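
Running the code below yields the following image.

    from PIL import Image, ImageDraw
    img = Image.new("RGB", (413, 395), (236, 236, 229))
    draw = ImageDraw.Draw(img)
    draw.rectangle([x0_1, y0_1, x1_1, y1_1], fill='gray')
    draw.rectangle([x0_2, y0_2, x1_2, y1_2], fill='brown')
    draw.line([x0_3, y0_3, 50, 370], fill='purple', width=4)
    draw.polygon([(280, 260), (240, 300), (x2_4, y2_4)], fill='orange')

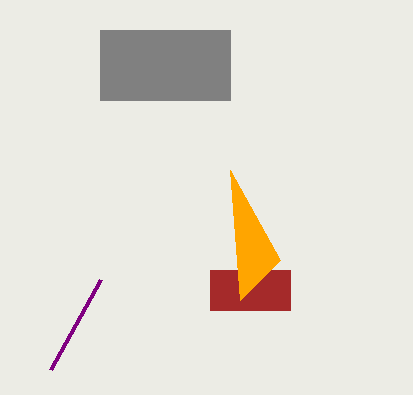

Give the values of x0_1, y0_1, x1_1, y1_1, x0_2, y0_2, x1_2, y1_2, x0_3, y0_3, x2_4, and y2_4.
x0_1 = 100, y0_1 = 30, x1_1 = 230, y1_1 = 100, x0_2 = 210, y0_2 = 270, x1_2 = 290, y1_2 = 310, x0_3 = 100, y0_3 = 280, x2_4 = 230, y2_4 = 170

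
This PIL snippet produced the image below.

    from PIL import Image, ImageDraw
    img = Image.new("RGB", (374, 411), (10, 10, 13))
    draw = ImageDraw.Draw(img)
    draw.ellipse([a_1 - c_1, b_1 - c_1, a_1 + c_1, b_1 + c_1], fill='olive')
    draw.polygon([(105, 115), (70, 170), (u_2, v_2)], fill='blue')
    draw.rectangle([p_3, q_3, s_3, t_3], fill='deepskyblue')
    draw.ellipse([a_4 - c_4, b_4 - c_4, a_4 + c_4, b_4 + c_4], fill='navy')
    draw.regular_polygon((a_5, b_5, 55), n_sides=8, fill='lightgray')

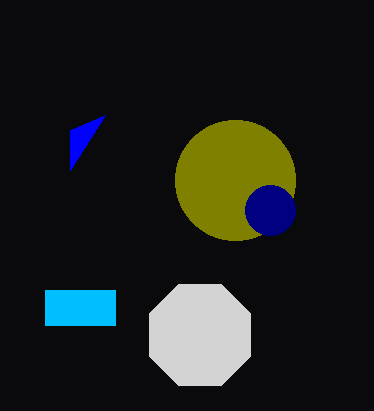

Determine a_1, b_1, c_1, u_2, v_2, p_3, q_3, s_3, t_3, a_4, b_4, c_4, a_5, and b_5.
a_1 = 235; b_1 = 180; c_1 = 60; u_2 = 70; v_2 = 130; p_3 = 45; q_3 = 290; s_3 = 115; t_3 = 325; a_4 = 270; b_4 = 210; c_4 = 25; a_5 = 200; b_5 = 335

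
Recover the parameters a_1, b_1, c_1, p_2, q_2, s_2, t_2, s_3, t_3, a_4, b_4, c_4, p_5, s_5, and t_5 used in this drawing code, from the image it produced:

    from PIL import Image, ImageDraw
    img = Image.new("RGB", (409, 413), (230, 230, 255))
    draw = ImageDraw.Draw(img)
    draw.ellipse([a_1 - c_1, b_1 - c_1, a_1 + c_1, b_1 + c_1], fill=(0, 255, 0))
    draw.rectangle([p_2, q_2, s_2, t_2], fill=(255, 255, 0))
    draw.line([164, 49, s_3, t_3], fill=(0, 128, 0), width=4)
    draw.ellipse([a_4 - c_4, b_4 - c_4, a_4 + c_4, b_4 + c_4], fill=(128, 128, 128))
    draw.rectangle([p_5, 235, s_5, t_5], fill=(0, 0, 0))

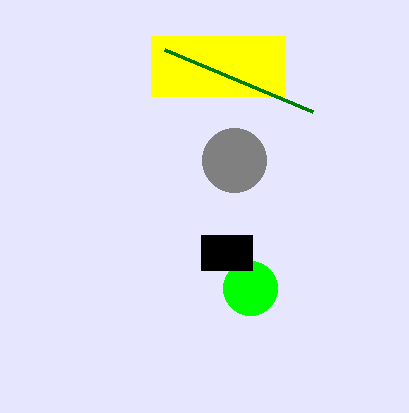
a_1 = 250
b_1 = 288
c_1 = 27
p_2 = 151
q_2 = 36
s_2 = 285
t_2 = 96
s_3 = 312
t_3 = 111
a_4 = 234
b_4 = 160
c_4 = 32
p_5 = 201
s_5 = 252
t_5 = 270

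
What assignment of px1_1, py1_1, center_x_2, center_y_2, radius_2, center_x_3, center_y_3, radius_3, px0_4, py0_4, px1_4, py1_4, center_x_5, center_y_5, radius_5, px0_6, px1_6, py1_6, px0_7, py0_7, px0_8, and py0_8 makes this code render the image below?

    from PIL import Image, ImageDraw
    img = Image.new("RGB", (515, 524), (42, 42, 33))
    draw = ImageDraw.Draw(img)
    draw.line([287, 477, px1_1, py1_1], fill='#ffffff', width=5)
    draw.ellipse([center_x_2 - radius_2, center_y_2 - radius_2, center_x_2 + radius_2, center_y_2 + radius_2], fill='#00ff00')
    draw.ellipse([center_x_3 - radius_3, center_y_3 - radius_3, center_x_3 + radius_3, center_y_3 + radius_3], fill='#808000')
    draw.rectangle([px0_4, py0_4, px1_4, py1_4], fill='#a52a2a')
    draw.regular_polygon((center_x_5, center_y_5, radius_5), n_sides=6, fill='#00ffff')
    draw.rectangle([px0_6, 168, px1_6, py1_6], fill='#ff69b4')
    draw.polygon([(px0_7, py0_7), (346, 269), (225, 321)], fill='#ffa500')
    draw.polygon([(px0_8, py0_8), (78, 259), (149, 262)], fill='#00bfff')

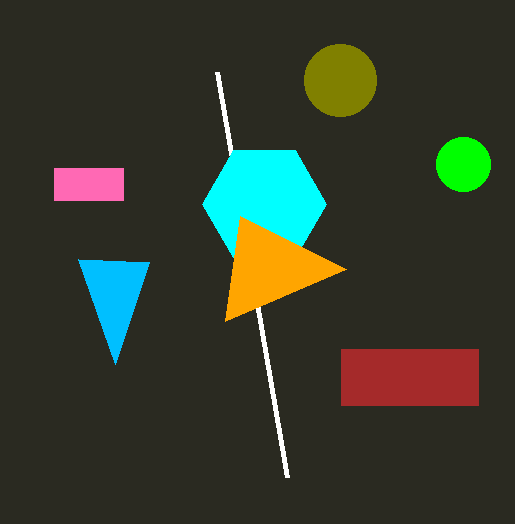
px1_1 = 217
py1_1 = 72
center_x_2 = 463
center_y_2 = 164
radius_2 = 27
center_x_3 = 340
center_y_3 = 80
radius_3 = 36
px0_4 = 341
py0_4 = 349
px1_4 = 478
py1_4 = 405
center_x_5 = 264
center_y_5 = 204
radius_5 = 62
px0_6 = 54
px1_6 = 123
py1_6 = 200
px0_7 = 240
py0_7 = 216
px0_8 = 115
py0_8 = 364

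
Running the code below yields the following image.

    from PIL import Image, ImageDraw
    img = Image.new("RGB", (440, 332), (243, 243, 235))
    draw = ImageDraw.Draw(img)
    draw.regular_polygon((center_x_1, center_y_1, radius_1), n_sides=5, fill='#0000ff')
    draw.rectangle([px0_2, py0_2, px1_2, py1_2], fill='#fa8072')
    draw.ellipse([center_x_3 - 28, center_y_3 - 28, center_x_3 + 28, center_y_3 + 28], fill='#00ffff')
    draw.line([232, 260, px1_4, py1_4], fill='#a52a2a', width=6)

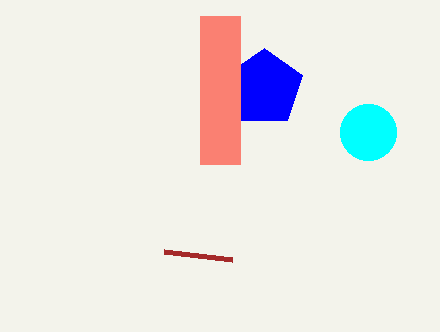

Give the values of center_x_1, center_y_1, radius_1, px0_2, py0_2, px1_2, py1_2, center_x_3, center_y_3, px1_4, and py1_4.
center_x_1 = 264; center_y_1 = 88; radius_1 = 40; px0_2 = 200; py0_2 = 16; px1_2 = 240; py1_2 = 164; center_x_3 = 368; center_y_3 = 132; px1_4 = 164; py1_4 = 252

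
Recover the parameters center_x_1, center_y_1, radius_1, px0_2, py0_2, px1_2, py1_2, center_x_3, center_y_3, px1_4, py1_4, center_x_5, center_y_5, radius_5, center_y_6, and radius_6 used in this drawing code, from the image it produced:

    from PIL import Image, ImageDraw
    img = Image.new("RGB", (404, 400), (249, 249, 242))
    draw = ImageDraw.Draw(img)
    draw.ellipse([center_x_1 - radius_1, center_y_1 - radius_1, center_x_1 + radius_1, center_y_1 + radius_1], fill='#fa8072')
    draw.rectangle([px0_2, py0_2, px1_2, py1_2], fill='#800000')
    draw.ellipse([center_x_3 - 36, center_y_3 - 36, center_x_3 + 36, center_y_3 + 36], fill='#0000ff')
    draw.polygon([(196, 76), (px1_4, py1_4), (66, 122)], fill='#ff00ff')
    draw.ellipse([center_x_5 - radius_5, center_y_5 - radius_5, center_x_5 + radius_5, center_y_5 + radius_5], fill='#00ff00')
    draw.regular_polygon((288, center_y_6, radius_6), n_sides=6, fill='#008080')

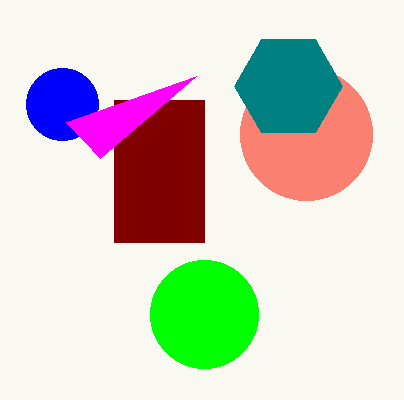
center_x_1 = 306; center_y_1 = 134; radius_1 = 66; px0_2 = 114; py0_2 = 100; px1_2 = 204; py1_2 = 242; center_x_3 = 62; center_y_3 = 104; px1_4 = 100; py1_4 = 158; center_x_5 = 204; center_y_5 = 314; radius_5 = 54; center_y_6 = 86; radius_6 = 54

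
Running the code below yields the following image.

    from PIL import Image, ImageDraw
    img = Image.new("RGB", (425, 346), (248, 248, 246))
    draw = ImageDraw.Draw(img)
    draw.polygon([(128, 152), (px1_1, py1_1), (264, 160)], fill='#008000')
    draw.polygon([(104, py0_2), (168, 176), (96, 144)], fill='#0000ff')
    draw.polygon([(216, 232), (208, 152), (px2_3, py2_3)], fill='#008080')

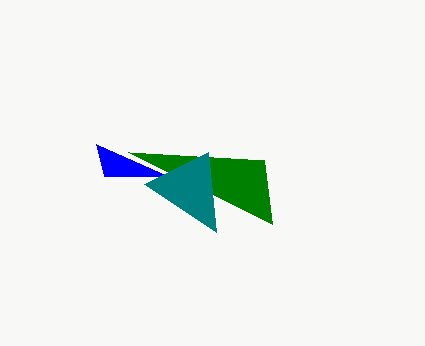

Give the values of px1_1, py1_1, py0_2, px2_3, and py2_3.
px1_1 = 272
py1_1 = 224
py0_2 = 176
px2_3 = 144
py2_3 = 184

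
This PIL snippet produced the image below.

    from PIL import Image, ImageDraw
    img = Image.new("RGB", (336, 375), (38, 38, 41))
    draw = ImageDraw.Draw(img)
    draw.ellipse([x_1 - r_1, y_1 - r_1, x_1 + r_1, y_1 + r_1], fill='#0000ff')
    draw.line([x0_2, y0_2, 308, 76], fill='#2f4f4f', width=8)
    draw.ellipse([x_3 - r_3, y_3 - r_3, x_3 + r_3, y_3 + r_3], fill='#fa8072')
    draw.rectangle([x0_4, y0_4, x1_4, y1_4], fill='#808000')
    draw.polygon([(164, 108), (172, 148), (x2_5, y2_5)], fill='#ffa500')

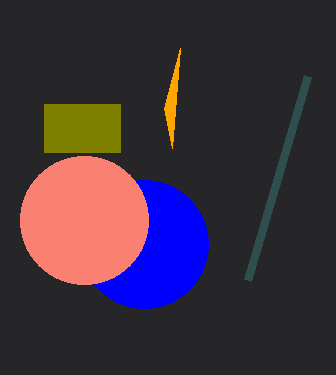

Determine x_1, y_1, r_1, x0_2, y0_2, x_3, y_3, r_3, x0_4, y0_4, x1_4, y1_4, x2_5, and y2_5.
x_1 = 144; y_1 = 244; r_1 = 64; x0_2 = 248; y0_2 = 280; x_3 = 84; y_3 = 220; r_3 = 64; x0_4 = 44; y0_4 = 104; x1_4 = 120; y1_4 = 152; x2_5 = 180; y2_5 = 48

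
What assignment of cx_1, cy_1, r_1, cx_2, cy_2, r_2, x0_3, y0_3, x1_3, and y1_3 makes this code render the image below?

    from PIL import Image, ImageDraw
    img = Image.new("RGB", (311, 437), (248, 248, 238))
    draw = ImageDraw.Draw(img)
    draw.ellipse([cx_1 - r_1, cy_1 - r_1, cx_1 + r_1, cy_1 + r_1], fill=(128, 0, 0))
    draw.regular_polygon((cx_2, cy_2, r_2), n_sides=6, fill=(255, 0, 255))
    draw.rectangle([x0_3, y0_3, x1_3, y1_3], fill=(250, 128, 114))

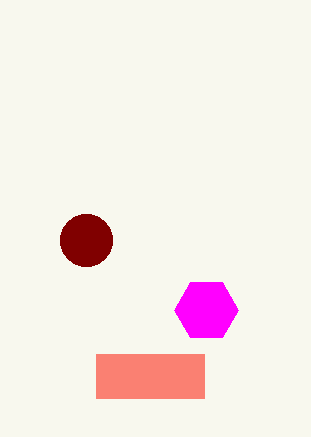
cx_1 = 86; cy_1 = 240; r_1 = 26; cx_2 = 206; cy_2 = 310; r_2 = 32; x0_3 = 96; y0_3 = 354; x1_3 = 204; y1_3 = 398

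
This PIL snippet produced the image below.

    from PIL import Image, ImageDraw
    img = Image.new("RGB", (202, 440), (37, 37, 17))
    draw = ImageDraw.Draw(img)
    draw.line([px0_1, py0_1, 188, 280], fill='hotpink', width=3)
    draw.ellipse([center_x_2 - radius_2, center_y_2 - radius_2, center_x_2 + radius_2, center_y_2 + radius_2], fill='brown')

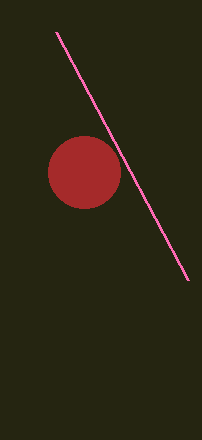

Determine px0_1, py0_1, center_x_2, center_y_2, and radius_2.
px0_1 = 56
py0_1 = 32
center_x_2 = 84
center_y_2 = 172
radius_2 = 36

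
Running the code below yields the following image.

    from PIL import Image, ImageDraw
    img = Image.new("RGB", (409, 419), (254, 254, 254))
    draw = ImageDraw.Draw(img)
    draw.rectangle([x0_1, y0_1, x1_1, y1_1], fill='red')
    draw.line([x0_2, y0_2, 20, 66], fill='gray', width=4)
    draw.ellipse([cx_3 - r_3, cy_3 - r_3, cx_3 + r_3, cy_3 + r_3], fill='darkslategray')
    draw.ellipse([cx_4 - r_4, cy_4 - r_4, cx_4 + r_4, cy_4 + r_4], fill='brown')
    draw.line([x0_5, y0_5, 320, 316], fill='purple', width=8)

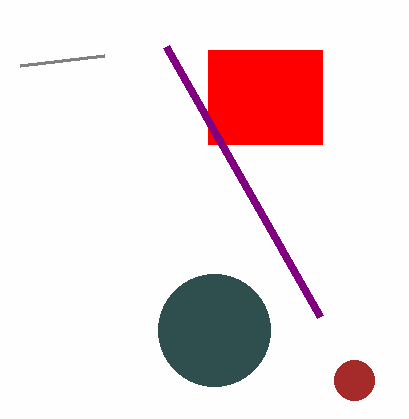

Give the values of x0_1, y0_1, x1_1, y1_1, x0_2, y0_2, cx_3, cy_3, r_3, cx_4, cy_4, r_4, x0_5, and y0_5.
x0_1 = 208
y0_1 = 50
x1_1 = 322
y1_1 = 144
x0_2 = 104
y0_2 = 56
cx_3 = 214
cy_3 = 330
r_3 = 56
cx_4 = 354
cy_4 = 380
r_4 = 20
x0_5 = 166
y0_5 = 46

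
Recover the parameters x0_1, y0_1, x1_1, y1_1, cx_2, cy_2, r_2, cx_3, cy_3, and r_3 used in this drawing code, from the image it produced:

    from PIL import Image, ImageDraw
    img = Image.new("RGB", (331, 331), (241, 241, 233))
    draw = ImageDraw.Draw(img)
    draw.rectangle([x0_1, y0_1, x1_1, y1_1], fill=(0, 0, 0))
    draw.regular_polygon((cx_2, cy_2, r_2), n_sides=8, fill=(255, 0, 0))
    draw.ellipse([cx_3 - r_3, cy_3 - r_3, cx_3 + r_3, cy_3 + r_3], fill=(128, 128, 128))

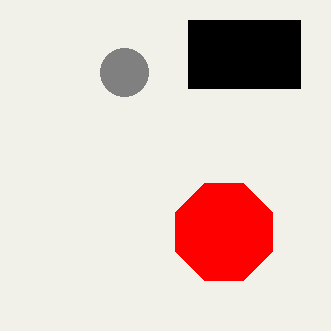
x0_1 = 188
y0_1 = 20
x1_1 = 300
y1_1 = 88
cx_2 = 224
cy_2 = 232
r_2 = 52
cx_3 = 124
cy_3 = 72
r_3 = 24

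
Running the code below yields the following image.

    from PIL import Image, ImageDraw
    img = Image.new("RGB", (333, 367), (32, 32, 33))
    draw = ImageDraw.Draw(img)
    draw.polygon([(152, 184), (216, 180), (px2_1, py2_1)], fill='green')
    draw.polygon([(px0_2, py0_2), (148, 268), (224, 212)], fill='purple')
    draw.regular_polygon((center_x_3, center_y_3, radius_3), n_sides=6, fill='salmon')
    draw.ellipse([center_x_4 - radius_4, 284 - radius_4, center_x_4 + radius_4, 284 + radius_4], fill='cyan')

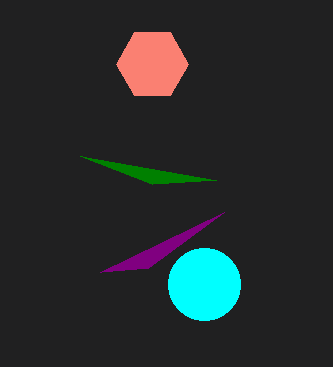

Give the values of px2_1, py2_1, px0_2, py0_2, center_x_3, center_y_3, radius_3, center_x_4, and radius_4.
px2_1 = 80, py2_1 = 156, px0_2 = 100, py0_2 = 272, center_x_3 = 152, center_y_3 = 64, radius_3 = 36, center_x_4 = 204, radius_4 = 36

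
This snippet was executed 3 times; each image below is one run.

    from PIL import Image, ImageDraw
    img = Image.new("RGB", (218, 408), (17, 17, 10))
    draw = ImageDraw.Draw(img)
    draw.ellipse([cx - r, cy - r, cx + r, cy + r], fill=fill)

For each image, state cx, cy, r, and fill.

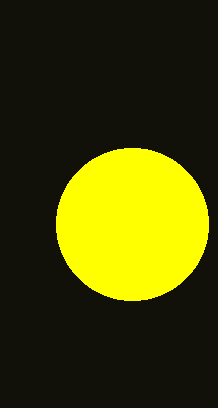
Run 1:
cx = 132
cy = 224
r = 76
fill = 'yellow'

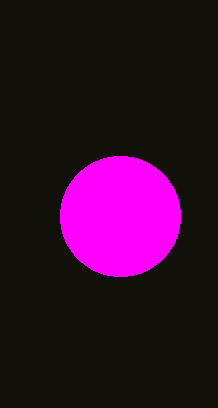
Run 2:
cx = 120; cy = 216; r = 60; fill = 'magenta'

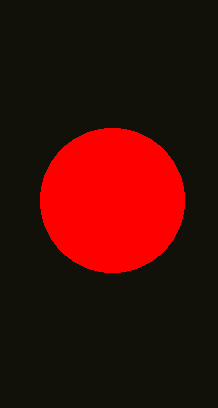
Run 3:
cx = 112
cy = 200
r = 72
fill = 'red'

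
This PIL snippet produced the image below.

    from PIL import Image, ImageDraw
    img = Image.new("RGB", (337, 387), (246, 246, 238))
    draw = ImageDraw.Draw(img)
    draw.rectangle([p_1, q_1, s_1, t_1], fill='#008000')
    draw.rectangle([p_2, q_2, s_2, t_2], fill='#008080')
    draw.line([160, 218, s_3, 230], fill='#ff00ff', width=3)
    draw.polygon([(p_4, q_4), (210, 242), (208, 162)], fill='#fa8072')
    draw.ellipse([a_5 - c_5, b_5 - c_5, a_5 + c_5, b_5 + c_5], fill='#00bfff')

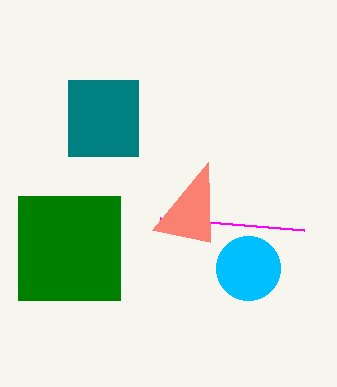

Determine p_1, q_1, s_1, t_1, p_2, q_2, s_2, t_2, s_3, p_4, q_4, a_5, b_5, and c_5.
p_1 = 18, q_1 = 196, s_1 = 120, t_1 = 300, p_2 = 68, q_2 = 80, s_2 = 138, t_2 = 156, s_3 = 304, p_4 = 152, q_4 = 230, a_5 = 248, b_5 = 268, c_5 = 32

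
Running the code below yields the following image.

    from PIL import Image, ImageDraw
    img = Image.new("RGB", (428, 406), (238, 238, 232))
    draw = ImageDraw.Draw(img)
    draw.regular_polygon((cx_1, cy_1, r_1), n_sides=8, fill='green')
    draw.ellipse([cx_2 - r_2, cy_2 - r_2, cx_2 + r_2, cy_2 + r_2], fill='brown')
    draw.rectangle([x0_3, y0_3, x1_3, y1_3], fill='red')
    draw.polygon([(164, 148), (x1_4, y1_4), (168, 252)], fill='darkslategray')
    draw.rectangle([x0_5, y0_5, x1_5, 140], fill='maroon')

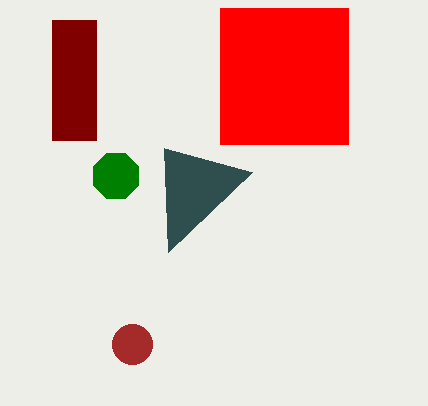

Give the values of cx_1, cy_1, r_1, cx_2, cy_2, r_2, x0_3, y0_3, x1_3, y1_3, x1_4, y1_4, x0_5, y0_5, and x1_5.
cx_1 = 116, cy_1 = 176, r_1 = 24, cx_2 = 132, cy_2 = 344, r_2 = 20, x0_3 = 220, y0_3 = 8, x1_3 = 348, y1_3 = 144, x1_4 = 252, y1_4 = 172, x0_5 = 52, y0_5 = 20, x1_5 = 96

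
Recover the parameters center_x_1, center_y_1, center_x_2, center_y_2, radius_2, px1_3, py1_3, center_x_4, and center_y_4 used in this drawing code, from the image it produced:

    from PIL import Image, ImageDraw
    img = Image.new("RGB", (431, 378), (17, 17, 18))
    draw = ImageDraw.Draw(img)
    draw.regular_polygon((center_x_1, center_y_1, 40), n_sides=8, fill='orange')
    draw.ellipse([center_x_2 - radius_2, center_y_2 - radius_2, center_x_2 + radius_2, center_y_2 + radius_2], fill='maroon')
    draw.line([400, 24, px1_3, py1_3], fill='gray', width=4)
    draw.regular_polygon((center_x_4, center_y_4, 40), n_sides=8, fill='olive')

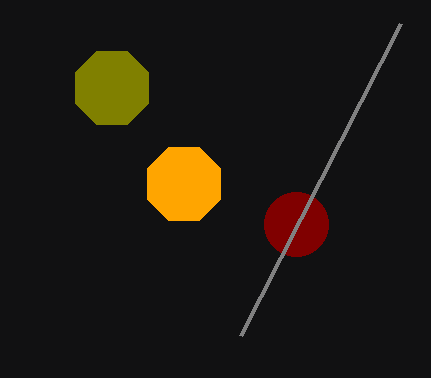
center_x_1 = 184
center_y_1 = 184
center_x_2 = 296
center_y_2 = 224
radius_2 = 32
px1_3 = 240
py1_3 = 336
center_x_4 = 112
center_y_4 = 88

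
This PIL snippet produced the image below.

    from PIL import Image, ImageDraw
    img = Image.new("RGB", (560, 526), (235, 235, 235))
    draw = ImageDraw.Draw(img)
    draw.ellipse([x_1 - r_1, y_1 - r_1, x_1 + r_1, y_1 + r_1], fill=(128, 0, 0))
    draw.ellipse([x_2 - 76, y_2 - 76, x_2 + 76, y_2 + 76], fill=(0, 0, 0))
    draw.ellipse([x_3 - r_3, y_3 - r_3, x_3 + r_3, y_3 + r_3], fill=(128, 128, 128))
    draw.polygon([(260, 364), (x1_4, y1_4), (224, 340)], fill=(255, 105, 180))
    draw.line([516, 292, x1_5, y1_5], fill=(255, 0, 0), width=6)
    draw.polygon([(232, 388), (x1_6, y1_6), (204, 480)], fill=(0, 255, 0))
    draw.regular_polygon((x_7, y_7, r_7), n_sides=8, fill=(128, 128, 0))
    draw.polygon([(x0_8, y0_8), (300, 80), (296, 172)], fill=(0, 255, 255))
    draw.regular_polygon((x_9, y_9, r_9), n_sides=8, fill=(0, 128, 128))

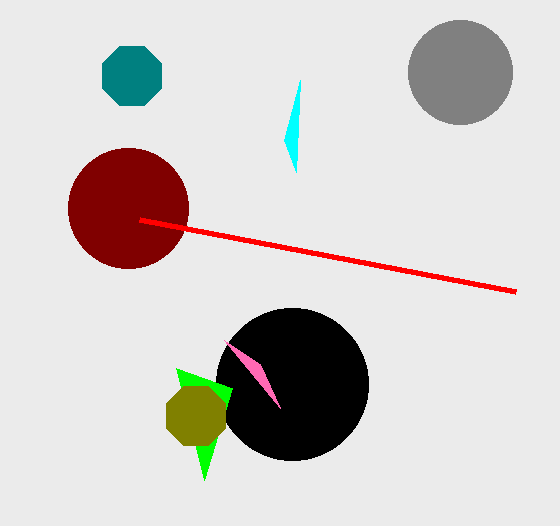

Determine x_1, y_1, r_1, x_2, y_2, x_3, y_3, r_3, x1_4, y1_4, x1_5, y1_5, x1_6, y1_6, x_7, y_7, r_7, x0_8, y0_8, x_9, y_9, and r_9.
x_1 = 128; y_1 = 208; r_1 = 60; x_2 = 292; y_2 = 384; x_3 = 460; y_3 = 72; r_3 = 52; x1_4 = 280; y1_4 = 408; x1_5 = 140; y1_5 = 220; x1_6 = 176; y1_6 = 368; x_7 = 196; y_7 = 416; r_7 = 32; x0_8 = 284; y0_8 = 140; x_9 = 132; y_9 = 76; r_9 = 32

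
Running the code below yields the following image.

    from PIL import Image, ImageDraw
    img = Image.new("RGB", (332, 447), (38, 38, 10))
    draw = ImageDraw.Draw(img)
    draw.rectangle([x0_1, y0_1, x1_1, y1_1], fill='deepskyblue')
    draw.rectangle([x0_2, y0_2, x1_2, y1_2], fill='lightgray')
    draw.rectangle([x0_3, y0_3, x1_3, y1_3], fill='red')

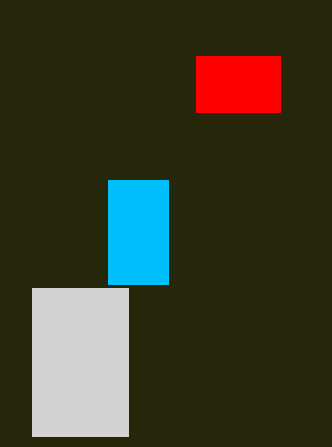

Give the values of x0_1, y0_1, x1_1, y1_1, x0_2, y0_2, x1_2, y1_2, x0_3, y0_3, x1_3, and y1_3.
x0_1 = 108; y0_1 = 180; x1_1 = 168; y1_1 = 284; x0_2 = 32; y0_2 = 288; x1_2 = 128; y1_2 = 436; x0_3 = 196; y0_3 = 56; x1_3 = 280; y1_3 = 112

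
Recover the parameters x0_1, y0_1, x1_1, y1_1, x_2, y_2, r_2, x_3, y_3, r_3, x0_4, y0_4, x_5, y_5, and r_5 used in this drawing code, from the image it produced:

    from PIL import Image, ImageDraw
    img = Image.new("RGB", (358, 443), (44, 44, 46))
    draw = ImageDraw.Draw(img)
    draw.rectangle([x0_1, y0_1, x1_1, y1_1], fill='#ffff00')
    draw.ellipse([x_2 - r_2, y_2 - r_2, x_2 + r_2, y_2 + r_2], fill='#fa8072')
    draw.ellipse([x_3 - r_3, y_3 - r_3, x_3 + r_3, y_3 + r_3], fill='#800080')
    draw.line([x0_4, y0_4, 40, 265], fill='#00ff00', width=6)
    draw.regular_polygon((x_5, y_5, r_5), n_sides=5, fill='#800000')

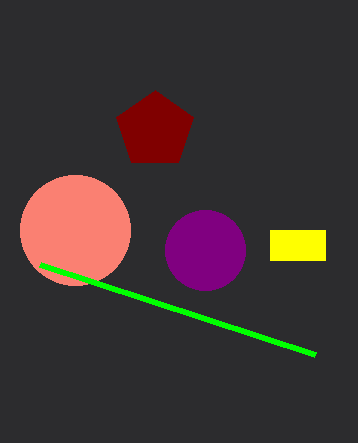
x0_1 = 270; y0_1 = 230; x1_1 = 325; y1_1 = 260; x_2 = 75; y_2 = 230; r_2 = 55; x_3 = 205; y_3 = 250; r_3 = 40; x0_4 = 315; y0_4 = 355; x_5 = 155; y_5 = 130; r_5 = 40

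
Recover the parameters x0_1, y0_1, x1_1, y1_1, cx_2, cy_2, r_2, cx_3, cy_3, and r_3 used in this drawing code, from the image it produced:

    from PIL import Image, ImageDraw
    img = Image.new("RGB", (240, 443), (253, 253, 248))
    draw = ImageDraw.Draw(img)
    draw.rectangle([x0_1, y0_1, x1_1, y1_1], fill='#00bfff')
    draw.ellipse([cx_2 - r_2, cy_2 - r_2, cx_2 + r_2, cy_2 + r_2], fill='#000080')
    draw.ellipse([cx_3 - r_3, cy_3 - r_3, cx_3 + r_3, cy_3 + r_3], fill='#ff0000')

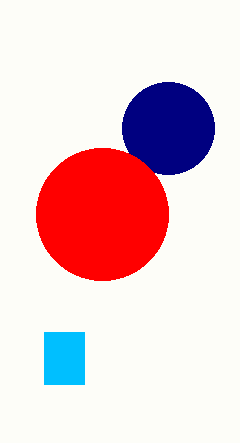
x0_1 = 44, y0_1 = 332, x1_1 = 84, y1_1 = 384, cx_2 = 168, cy_2 = 128, r_2 = 46, cx_3 = 102, cy_3 = 214, r_3 = 66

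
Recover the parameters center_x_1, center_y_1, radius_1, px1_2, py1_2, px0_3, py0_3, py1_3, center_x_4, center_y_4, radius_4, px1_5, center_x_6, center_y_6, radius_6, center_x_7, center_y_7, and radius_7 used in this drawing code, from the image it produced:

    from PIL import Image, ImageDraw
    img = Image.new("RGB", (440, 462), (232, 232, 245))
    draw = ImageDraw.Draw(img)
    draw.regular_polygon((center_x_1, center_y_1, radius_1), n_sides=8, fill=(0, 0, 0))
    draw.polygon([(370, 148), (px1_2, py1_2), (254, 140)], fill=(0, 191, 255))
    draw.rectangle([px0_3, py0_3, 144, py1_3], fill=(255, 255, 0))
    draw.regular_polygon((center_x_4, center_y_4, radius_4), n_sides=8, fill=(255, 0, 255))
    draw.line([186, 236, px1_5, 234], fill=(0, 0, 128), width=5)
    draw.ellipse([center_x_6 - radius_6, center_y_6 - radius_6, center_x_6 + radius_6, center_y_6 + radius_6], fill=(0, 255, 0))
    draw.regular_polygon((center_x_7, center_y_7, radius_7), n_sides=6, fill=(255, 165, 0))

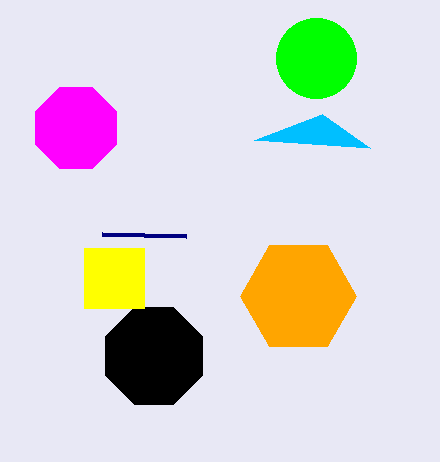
center_x_1 = 154, center_y_1 = 356, radius_1 = 52, px1_2 = 322, py1_2 = 114, px0_3 = 84, py0_3 = 248, py1_3 = 308, center_x_4 = 76, center_y_4 = 128, radius_4 = 44, px1_5 = 102, center_x_6 = 316, center_y_6 = 58, radius_6 = 40, center_x_7 = 298, center_y_7 = 296, radius_7 = 58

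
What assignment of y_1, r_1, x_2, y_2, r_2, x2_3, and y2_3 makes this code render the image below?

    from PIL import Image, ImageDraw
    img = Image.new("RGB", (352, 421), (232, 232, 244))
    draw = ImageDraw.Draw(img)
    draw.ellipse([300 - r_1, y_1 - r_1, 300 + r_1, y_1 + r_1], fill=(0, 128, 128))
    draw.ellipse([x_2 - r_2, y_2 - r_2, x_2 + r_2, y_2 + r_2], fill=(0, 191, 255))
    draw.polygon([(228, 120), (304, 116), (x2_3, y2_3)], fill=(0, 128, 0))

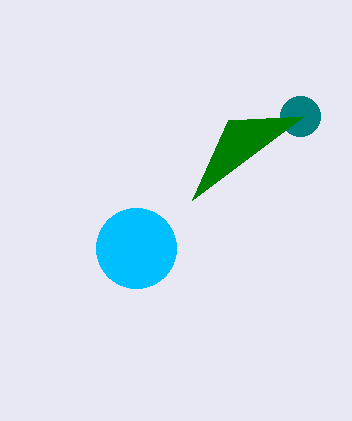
y_1 = 116
r_1 = 20
x_2 = 136
y_2 = 248
r_2 = 40
x2_3 = 192
y2_3 = 200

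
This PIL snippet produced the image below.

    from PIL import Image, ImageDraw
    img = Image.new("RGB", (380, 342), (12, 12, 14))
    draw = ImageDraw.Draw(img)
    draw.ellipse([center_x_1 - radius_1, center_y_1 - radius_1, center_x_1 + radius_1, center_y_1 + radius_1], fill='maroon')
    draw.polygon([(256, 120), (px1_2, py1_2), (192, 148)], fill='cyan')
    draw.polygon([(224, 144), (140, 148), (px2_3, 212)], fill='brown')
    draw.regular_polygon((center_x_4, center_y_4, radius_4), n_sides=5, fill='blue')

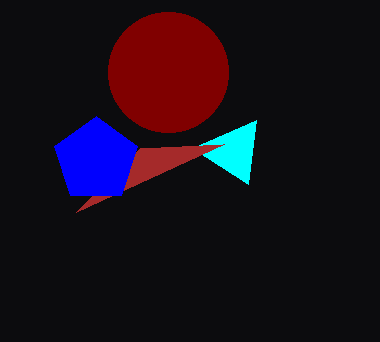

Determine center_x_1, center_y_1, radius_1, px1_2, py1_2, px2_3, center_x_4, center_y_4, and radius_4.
center_x_1 = 168, center_y_1 = 72, radius_1 = 60, px1_2 = 248, py1_2 = 184, px2_3 = 76, center_x_4 = 96, center_y_4 = 160, radius_4 = 44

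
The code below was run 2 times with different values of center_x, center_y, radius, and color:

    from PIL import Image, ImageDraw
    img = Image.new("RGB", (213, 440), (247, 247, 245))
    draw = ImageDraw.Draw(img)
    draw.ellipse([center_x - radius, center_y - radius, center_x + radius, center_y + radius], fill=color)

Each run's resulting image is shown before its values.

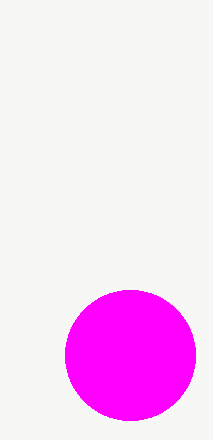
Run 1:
center_x = 130; center_y = 355; radius = 65; color = 'magenta'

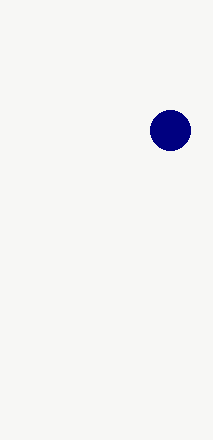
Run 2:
center_x = 170
center_y = 130
radius = 20
color = 'navy'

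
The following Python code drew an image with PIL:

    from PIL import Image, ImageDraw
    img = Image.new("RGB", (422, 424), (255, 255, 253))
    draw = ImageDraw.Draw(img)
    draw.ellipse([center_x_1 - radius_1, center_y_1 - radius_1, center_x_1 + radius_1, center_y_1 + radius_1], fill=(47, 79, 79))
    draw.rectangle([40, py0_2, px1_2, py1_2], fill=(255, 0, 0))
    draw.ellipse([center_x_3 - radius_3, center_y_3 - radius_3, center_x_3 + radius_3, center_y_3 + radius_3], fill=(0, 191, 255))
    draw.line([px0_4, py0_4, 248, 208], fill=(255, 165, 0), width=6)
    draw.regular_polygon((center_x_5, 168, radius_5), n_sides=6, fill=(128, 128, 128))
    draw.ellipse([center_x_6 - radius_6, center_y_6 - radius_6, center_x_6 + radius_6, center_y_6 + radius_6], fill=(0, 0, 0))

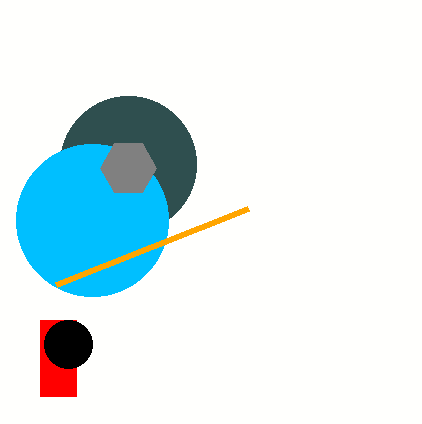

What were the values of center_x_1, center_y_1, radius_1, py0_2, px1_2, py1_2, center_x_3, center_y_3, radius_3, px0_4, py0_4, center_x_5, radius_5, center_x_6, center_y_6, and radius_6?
center_x_1 = 128, center_y_1 = 164, radius_1 = 68, py0_2 = 320, px1_2 = 76, py1_2 = 396, center_x_3 = 92, center_y_3 = 220, radius_3 = 76, px0_4 = 56, py0_4 = 284, center_x_5 = 128, radius_5 = 28, center_x_6 = 68, center_y_6 = 344, radius_6 = 24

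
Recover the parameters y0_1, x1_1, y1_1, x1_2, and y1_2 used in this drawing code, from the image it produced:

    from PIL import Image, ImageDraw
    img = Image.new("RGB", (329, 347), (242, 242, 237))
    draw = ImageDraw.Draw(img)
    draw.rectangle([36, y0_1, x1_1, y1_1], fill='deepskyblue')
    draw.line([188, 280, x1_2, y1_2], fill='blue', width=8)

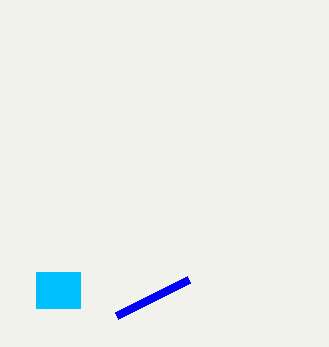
y0_1 = 272, x1_1 = 80, y1_1 = 308, x1_2 = 116, y1_2 = 316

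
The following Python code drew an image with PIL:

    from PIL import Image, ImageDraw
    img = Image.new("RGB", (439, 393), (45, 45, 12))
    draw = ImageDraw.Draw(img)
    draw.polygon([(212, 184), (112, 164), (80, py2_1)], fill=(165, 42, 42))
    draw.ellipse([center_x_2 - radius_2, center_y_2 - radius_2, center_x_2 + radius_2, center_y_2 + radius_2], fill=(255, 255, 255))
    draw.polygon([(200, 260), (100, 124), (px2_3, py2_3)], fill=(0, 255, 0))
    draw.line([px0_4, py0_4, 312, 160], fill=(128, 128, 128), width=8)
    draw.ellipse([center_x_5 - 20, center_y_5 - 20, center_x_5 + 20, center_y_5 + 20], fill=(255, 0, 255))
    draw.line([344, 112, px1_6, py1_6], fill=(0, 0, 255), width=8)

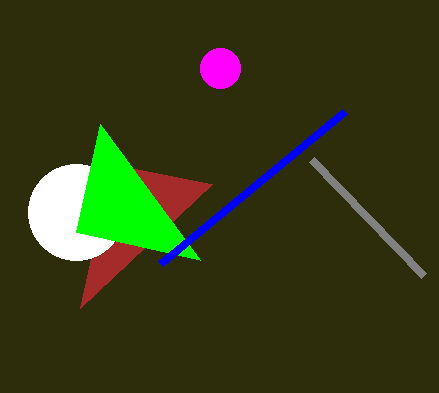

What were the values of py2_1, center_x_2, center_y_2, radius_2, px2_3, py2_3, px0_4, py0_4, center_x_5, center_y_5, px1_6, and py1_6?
py2_1 = 308, center_x_2 = 76, center_y_2 = 212, radius_2 = 48, px2_3 = 76, py2_3 = 232, px0_4 = 424, py0_4 = 276, center_x_5 = 220, center_y_5 = 68, px1_6 = 160, py1_6 = 264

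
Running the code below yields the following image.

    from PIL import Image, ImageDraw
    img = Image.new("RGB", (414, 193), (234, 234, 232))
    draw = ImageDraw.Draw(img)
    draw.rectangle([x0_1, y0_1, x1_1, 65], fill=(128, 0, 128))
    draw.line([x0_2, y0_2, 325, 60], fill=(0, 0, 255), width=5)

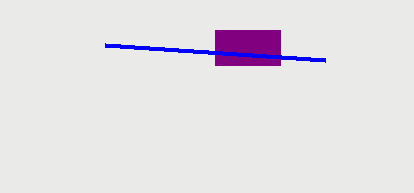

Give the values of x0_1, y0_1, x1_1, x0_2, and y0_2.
x0_1 = 215
y0_1 = 30
x1_1 = 280
x0_2 = 105
y0_2 = 45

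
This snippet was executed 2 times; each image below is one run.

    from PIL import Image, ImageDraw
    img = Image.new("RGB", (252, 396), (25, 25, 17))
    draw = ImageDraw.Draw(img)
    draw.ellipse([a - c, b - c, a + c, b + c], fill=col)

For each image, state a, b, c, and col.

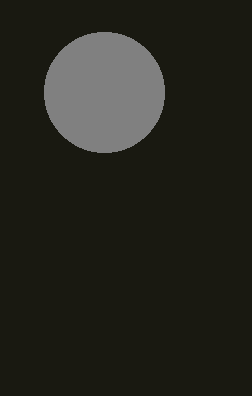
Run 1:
a = 104; b = 92; c = 60; col = 'gray'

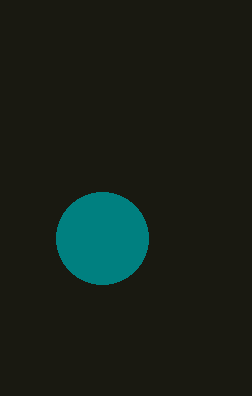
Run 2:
a = 102; b = 238; c = 46; col = 'teal'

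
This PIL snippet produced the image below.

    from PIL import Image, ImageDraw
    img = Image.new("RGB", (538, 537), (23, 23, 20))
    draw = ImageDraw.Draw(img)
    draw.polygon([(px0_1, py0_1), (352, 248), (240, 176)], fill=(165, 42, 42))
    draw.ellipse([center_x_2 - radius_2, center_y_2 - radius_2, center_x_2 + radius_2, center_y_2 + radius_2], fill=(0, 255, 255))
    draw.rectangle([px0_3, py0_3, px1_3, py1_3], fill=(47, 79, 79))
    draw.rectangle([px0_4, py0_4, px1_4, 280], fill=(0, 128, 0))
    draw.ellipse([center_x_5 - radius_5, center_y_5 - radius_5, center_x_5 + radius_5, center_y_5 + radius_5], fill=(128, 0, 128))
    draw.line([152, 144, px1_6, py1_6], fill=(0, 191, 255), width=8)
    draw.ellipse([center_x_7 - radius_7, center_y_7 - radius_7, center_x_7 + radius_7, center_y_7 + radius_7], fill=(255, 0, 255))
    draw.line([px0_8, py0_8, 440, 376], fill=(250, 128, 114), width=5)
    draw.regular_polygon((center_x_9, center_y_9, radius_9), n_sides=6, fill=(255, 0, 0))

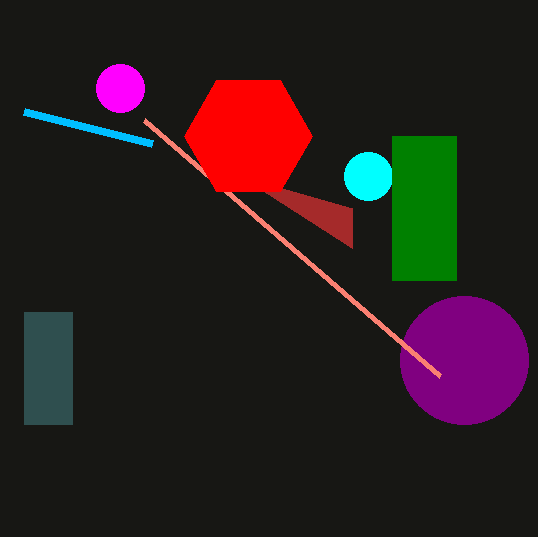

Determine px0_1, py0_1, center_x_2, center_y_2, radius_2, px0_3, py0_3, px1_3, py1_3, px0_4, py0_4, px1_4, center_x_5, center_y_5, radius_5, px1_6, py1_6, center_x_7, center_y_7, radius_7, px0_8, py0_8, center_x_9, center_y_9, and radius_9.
px0_1 = 352
py0_1 = 208
center_x_2 = 368
center_y_2 = 176
radius_2 = 24
px0_3 = 24
py0_3 = 312
px1_3 = 72
py1_3 = 424
px0_4 = 392
py0_4 = 136
px1_4 = 456
center_x_5 = 464
center_y_5 = 360
radius_5 = 64
px1_6 = 24
py1_6 = 112
center_x_7 = 120
center_y_7 = 88
radius_7 = 24
px0_8 = 144
py0_8 = 120
center_x_9 = 248
center_y_9 = 136
radius_9 = 64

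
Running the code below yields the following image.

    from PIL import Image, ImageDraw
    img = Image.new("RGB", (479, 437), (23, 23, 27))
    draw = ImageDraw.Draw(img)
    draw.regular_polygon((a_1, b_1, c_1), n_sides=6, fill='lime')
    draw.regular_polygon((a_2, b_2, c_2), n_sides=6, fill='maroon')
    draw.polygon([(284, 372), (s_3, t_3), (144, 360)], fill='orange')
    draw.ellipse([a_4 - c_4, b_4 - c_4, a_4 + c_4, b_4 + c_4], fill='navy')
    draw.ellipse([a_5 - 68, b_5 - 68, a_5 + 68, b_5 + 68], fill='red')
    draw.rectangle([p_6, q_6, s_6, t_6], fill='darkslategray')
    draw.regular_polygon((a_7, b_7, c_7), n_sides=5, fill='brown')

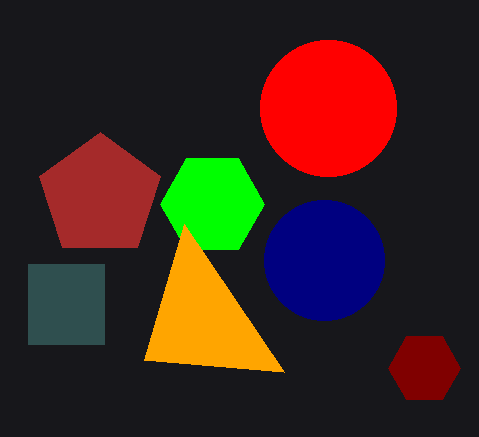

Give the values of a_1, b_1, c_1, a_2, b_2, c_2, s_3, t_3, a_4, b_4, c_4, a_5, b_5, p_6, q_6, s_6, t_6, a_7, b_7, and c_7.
a_1 = 212
b_1 = 204
c_1 = 52
a_2 = 424
b_2 = 368
c_2 = 36
s_3 = 184
t_3 = 224
a_4 = 324
b_4 = 260
c_4 = 60
a_5 = 328
b_5 = 108
p_6 = 28
q_6 = 264
s_6 = 104
t_6 = 344
a_7 = 100
b_7 = 196
c_7 = 64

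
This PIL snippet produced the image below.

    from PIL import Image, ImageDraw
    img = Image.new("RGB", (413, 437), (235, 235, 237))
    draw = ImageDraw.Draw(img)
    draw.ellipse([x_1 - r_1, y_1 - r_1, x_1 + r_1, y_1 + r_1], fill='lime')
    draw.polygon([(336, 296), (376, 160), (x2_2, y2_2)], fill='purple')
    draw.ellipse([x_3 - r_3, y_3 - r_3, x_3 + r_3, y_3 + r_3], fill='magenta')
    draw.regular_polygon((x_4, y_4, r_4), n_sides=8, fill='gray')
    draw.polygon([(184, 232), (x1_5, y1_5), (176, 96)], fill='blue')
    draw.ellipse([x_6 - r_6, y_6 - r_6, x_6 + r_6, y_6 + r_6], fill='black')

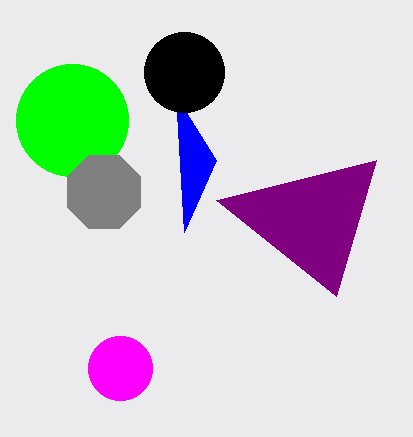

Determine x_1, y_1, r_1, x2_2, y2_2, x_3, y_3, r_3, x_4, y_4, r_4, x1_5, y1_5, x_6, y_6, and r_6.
x_1 = 72
y_1 = 120
r_1 = 56
x2_2 = 216
y2_2 = 200
x_3 = 120
y_3 = 368
r_3 = 32
x_4 = 104
y_4 = 192
r_4 = 40
x1_5 = 216
y1_5 = 160
x_6 = 184
y_6 = 72
r_6 = 40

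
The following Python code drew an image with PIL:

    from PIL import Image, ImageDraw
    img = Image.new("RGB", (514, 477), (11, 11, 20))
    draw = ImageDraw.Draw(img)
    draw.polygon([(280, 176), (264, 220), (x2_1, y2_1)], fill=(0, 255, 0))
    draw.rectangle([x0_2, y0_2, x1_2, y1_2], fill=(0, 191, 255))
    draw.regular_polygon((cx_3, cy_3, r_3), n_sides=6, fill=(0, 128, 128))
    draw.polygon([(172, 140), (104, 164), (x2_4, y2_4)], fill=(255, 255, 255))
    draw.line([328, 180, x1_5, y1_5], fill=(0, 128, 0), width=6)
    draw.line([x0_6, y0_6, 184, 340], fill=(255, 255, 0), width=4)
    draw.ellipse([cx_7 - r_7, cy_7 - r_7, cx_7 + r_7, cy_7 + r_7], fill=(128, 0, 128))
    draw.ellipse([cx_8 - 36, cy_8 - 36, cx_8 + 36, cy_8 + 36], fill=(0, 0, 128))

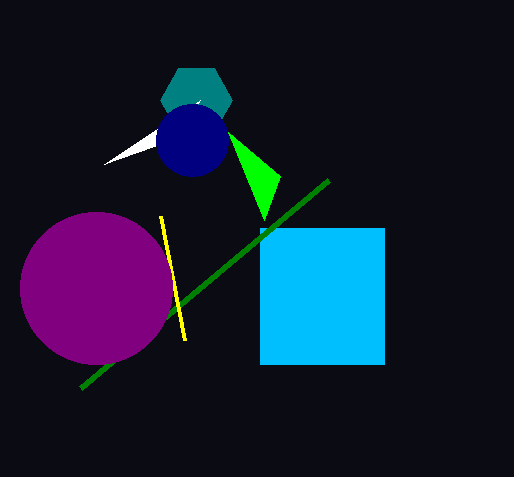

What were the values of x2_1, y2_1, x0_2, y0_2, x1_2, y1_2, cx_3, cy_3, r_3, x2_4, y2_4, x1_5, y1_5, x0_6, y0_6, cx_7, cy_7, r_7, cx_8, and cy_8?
x2_1 = 228, y2_1 = 132, x0_2 = 260, y0_2 = 228, x1_2 = 384, y1_2 = 364, cx_3 = 196, cy_3 = 100, r_3 = 36, x2_4 = 200, y2_4 = 100, x1_5 = 80, y1_5 = 388, x0_6 = 160, y0_6 = 216, cx_7 = 96, cy_7 = 288, r_7 = 76, cx_8 = 192, cy_8 = 140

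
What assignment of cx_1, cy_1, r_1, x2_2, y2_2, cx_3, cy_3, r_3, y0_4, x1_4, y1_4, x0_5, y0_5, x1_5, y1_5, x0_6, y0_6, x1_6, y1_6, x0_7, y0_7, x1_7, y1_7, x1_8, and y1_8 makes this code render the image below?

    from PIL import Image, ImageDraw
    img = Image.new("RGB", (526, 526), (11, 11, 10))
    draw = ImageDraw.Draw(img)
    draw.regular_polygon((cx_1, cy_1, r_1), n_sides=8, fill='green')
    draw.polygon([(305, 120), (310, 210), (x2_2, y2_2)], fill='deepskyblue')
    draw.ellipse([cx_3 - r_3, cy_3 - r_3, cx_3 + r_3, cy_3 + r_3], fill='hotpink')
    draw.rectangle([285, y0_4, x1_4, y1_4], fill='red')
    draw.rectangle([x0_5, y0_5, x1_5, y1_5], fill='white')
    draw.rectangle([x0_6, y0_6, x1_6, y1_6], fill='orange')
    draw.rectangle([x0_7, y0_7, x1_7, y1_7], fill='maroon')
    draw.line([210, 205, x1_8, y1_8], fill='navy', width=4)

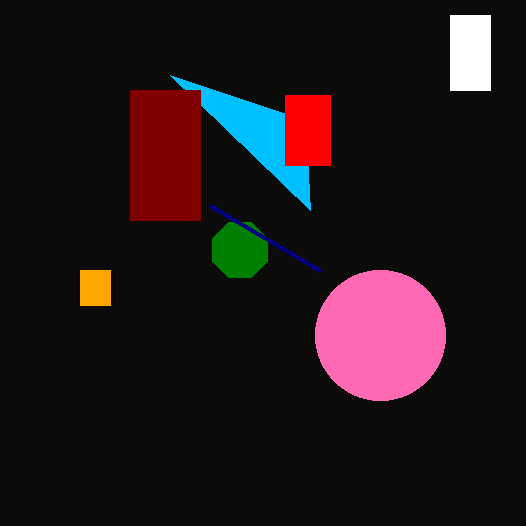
cx_1 = 240, cy_1 = 250, r_1 = 30, x2_2 = 170, y2_2 = 75, cx_3 = 380, cy_3 = 335, r_3 = 65, y0_4 = 95, x1_4 = 330, y1_4 = 165, x0_5 = 450, y0_5 = 15, x1_5 = 490, y1_5 = 90, x0_6 = 80, y0_6 = 270, x1_6 = 110, y1_6 = 305, x0_7 = 130, y0_7 = 90, x1_7 = 200, y1_7 = 220, x1_8 = 320, y1_8 = 270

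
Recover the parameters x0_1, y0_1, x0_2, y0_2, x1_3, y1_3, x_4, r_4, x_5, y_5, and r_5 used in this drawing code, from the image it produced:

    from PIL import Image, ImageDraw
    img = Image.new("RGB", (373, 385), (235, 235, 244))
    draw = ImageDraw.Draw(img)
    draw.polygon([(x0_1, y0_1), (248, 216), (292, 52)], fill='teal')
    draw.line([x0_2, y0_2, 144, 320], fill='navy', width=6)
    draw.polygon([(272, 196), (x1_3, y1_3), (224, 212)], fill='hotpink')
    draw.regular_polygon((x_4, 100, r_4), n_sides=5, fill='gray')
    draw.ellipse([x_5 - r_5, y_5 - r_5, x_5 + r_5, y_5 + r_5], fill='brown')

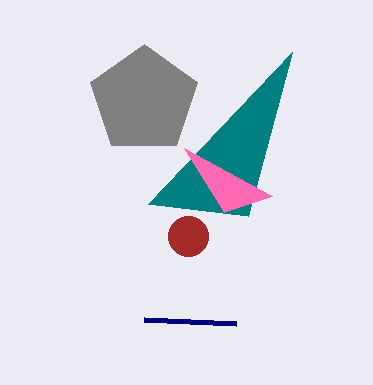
x0_1 = 148, y0_1 = 204, x0_2 = 236, y0_2 = 324, x1_3 = 184, y1_3 = 148, x_4 = 144, r_4 = 56, x_5 = 188, y_5 = 236, r_5 = 20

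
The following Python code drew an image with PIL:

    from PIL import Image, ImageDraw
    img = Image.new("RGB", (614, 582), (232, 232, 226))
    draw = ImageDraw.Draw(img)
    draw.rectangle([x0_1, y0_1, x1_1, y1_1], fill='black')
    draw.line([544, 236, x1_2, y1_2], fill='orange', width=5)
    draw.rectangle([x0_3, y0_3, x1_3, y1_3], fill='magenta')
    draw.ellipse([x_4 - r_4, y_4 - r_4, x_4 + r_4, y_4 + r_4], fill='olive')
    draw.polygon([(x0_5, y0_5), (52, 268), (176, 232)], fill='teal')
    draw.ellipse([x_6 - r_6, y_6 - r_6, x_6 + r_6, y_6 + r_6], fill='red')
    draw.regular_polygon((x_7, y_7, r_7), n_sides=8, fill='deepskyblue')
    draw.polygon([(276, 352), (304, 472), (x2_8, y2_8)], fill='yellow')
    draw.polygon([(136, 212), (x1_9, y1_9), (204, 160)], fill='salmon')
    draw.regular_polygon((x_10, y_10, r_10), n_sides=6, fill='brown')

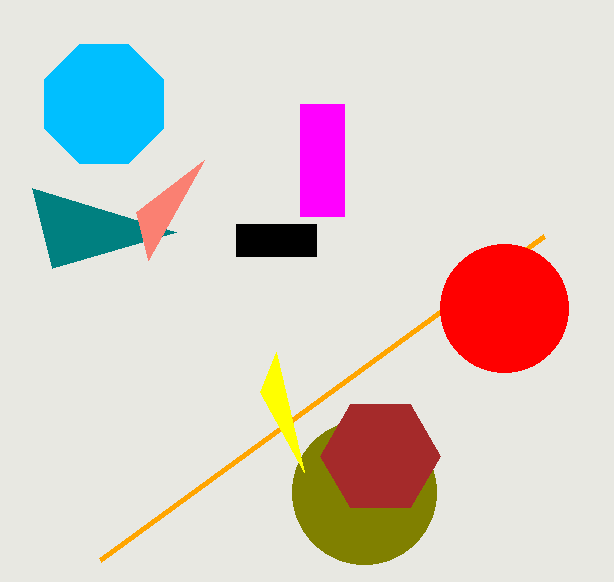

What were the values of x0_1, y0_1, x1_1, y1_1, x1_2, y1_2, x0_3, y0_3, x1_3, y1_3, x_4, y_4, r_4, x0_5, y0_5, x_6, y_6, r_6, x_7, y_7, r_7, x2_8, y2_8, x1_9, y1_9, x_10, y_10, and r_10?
x0_1 = 236; y0_1 = 224; x1_1 = 316; y1_1 = 256; x1_2 = 100; y1_2 = 560; x0_3 = 300; y0_3 = 104; x1_3 = 344; y1_3 = 216; x_4 = 364; y_4 = 492; r_4 = 72; x0_5 = 32; y0_5 = 188; x_6 = 504; y_6 = 308; r_6 = 64; x_7 = 104; y_7 = 104; r_7 = 64; x2_8 = 260; y2_8 = 392; x1_9 = 148; y1_9 = 260; x_10 = 380; y_10 = 456; r_10 = 60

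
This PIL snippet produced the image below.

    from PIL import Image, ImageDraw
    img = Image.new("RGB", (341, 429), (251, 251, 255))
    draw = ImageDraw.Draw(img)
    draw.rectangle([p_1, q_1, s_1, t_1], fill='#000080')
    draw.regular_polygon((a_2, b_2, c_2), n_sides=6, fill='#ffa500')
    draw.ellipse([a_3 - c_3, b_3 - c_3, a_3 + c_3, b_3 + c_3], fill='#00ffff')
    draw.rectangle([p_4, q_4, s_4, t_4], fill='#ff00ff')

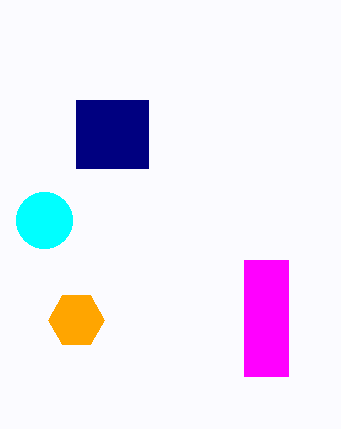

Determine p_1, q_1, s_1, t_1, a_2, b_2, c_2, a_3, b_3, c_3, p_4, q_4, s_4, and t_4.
p_1 = 76, q_1 = 100, s_1 = 148, t_1 = 168, a_2 = 76, b_2 = 320, c_2 = 28, a_3 = 44, b_3 = 220, c_3 = 28, p_4 = 244, q_4 = 260, s_4 = 288, t_4 = 376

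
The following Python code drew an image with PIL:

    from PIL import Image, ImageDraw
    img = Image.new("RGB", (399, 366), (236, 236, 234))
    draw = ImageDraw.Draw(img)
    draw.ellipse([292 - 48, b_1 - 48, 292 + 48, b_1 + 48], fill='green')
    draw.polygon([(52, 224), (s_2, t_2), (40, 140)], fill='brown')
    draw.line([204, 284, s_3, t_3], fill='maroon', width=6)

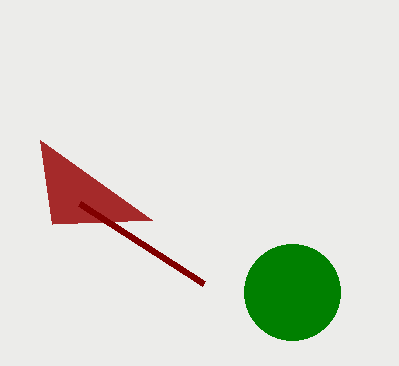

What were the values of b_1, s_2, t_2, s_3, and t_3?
b_1 = 292, s_2 = 152, t_2 = 220, s_3 = 80, t_3 = 204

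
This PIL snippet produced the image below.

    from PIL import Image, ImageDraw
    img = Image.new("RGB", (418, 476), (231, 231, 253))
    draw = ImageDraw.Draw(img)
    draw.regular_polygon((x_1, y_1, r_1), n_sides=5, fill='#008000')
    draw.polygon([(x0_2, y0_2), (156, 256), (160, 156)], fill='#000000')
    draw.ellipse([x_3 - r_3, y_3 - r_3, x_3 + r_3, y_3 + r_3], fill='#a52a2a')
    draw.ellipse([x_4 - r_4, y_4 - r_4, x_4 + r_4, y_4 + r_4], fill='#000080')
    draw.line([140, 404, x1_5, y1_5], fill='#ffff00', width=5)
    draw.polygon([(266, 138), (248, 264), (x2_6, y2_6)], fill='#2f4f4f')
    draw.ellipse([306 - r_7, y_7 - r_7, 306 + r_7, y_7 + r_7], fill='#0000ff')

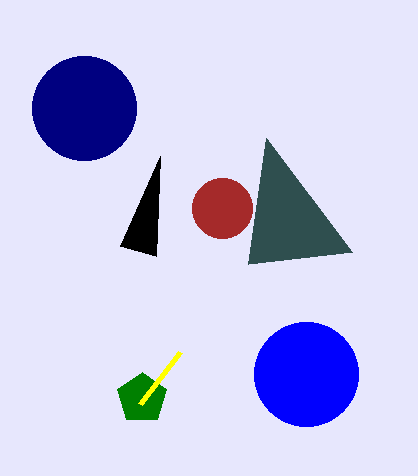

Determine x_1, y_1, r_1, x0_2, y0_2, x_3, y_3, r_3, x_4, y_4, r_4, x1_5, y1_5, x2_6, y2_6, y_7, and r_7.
x_1 = 142; y_1 = 398; r_1 = 26; x0_2 = 120; y0_2 = 246; x_3 = 222; y_3 = 208; r_3 = 30; x_4 = 84; y_4 = 108; r_4 = 52; x1_5 = 180; y1_5 = 352; x2_6 = 352; y2_6 = 252; y_7 = 374; r_7 = 52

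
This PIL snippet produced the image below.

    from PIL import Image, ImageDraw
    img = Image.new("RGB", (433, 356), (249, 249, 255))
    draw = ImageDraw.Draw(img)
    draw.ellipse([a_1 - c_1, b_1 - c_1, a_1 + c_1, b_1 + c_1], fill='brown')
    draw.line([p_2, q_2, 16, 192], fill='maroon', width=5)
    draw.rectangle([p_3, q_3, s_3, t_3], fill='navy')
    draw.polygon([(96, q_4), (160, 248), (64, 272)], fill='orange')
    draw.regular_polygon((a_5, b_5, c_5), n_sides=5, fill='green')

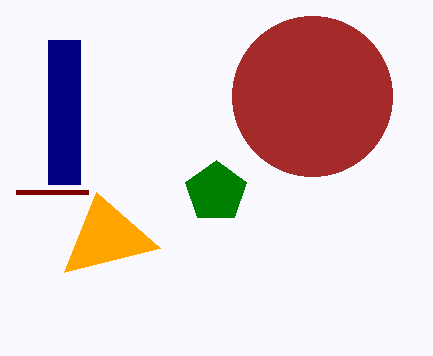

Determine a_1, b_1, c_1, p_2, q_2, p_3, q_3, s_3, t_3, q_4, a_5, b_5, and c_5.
a_1 = 312
b_1 = 96
c_1 = 80
p_2 = 88
q_2 = 192
p_3 = 48
q_3 = 40
s_3 = 80
t_3 = 184
q_4 = 192
a_5 = 216
b_5 = 192
c_5 = 32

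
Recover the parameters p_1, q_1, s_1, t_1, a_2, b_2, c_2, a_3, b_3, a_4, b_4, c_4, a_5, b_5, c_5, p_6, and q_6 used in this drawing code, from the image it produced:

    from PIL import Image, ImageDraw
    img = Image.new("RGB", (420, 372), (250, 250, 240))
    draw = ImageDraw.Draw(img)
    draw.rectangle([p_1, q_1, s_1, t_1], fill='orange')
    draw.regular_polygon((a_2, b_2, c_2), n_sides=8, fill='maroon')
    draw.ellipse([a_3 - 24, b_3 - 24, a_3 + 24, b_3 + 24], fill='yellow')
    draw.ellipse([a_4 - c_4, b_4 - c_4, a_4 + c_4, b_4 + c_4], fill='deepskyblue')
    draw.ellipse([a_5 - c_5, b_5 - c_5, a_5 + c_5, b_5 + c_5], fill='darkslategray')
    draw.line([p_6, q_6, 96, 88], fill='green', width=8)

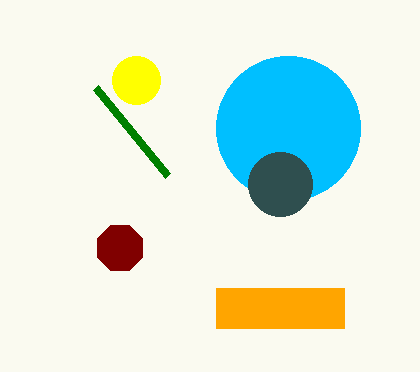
p_1 = 216
q_1 = 288
s_1 = 344
t_1 = 328
a_2 = 120
b_2 = 248
c_2 = 24
a_3 = 136
b_3 = 80
a_4 = 288
b_4 = 128
c_4 = 72
a_5 = 280
b_5 = 184
c_5 = 32
p_6 = 168
q_6 = 176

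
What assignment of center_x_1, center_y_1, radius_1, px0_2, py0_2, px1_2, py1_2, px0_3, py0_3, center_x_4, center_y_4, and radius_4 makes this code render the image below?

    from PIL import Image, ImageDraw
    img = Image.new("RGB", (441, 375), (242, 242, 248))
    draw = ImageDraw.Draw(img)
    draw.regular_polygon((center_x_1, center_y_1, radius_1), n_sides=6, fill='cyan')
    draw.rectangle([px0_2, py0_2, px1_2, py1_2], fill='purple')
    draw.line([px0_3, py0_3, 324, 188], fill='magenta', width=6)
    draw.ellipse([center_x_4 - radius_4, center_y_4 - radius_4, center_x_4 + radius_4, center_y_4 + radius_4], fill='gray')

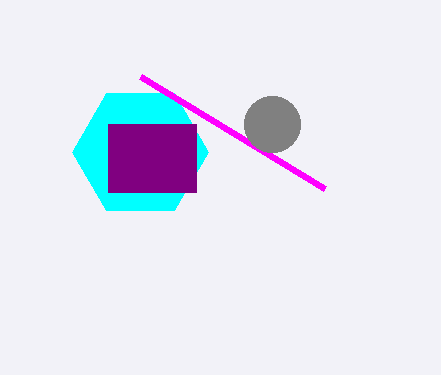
center_x_1 = 140
center_y_1 = 152
radius_1 = 68
px0_2 = 108
py0_2 = 124
px1_2 = 196
py1_2 = 192
px0_3 = 140
py0_3 = 76
center_x_4 = 272
center_y_4 = 124
radius_4 = 28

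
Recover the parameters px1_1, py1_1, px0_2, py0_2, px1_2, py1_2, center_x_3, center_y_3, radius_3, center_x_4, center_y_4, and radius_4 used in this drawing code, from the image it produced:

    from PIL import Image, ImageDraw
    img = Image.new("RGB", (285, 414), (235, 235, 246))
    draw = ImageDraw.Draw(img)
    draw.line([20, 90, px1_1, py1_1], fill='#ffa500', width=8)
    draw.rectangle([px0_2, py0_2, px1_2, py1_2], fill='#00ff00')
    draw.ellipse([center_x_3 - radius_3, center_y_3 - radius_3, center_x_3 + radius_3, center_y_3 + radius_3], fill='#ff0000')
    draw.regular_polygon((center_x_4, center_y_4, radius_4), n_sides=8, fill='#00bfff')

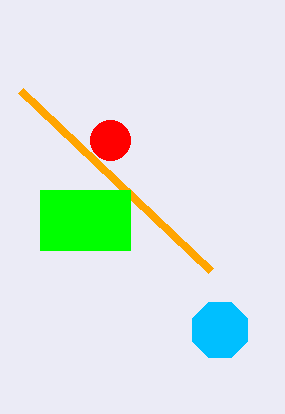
px1_1 = 210; py1_1 = 270; px0_2 = 40; py0_2 = 190; px1_2 = 130; py1_2 = 250; center_x_3 = 110; center_y_3 = 140; radius_3 = 20; center_x_4 = 220; center_y_4 = 330; radius_4 = 30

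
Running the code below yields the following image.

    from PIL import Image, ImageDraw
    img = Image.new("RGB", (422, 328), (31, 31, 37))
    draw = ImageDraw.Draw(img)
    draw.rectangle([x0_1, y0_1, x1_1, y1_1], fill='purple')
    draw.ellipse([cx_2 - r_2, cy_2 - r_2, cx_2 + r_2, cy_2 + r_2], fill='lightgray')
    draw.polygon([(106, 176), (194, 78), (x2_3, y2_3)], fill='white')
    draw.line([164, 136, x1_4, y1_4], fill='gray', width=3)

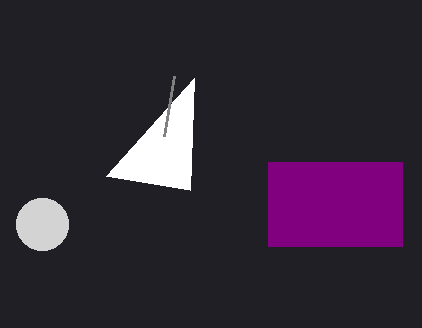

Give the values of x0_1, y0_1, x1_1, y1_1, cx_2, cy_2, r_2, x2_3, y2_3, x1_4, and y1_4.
x0_1 = 268
y0_1 = 162
x1_1 = 402
y1_1 = 246
cx_2 = 42
cy_2 = 224
r_2 = 26
x2_3 = 190
y2_3 = 190
x1_4 = 174
y1_4 = 76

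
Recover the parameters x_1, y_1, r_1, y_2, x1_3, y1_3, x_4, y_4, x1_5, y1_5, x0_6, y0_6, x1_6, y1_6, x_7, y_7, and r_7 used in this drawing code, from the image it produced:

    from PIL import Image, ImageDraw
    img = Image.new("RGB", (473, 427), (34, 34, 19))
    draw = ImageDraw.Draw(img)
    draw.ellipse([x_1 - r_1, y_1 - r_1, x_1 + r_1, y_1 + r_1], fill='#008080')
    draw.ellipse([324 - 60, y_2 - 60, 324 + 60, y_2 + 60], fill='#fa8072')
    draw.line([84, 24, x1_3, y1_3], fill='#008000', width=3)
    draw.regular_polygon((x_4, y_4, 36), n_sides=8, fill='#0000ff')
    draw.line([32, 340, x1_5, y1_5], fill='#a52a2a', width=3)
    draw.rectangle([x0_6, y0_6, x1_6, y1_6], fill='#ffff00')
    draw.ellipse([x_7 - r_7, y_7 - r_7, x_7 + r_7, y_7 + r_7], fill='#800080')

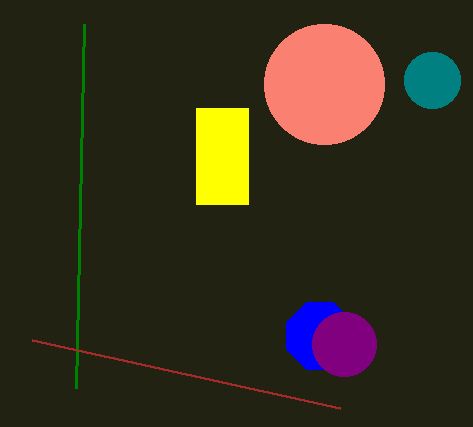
x_1 = 432
y_1 = 80
r_1 = 28
y_2 = 84
x1_3 = 76
y1_3 = 388
x_4 = 320
y_4 = 336
x1_5 = 340
y1_5 = 408
x0_6 = 196
y0_6 = 108
x1_6 = 248
y1_6 = 204
x_7 = 344
y_7 = 344
r_7 = 32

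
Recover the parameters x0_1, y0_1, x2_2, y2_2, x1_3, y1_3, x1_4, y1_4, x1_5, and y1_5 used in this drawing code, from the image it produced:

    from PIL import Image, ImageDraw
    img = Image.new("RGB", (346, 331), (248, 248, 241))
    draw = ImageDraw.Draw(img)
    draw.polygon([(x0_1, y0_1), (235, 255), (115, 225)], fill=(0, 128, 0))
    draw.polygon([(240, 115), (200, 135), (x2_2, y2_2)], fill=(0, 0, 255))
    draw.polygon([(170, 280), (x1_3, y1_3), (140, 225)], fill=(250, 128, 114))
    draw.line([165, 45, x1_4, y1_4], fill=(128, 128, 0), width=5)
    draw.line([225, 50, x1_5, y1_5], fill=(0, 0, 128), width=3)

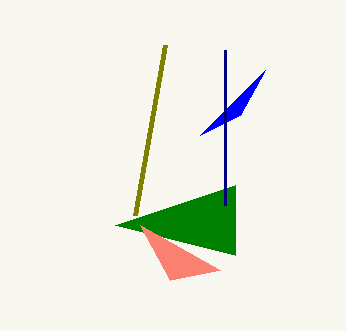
x0_1 = 235; y0_1 = 185; x2_2 = 265; y2_2 = 70; x1_3 = 220; y1_3 = 270; x1_4 = 135; y1_4 = 215; x1_5 = 225; y1_5 = 205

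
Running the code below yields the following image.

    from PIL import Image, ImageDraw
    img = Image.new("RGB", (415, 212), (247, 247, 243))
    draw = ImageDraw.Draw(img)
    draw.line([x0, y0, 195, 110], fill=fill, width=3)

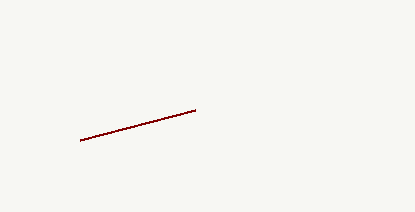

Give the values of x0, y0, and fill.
x0 = 80, y0 = 140, fill = 'maroon'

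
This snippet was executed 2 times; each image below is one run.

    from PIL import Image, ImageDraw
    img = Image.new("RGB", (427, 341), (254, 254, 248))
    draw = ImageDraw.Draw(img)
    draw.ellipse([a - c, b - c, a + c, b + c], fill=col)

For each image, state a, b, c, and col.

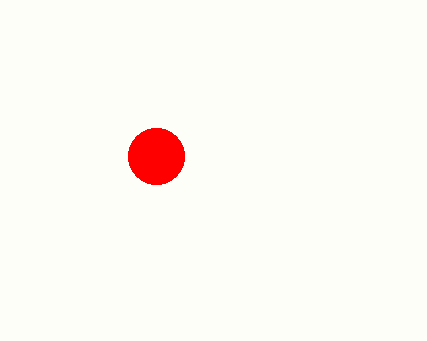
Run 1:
a = 156, b = 156, c = 28, col = 'red'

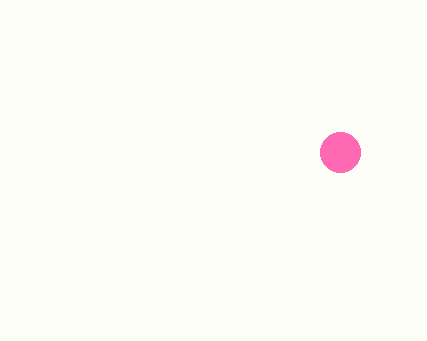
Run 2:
a = 340, b = 152, c = 20, col = 'hotpink'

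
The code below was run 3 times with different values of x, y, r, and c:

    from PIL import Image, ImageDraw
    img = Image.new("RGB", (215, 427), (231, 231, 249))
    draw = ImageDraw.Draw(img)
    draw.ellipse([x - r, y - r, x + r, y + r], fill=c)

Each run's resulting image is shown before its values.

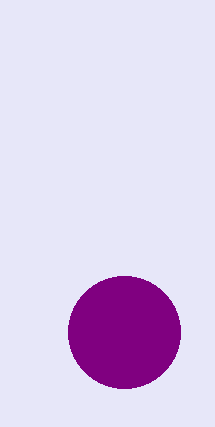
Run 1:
x = 124
y = 332
r = 56
c = 'purple'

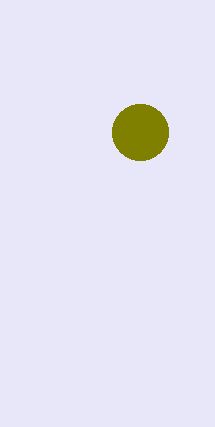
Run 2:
x = 140
y = 132
r = 28
c = 'olive'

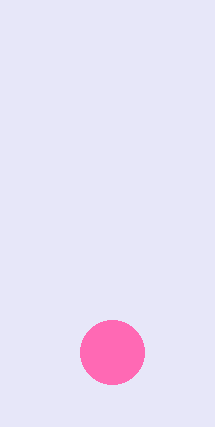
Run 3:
x = 112
y = 352
r = 32
c = 'hotpink'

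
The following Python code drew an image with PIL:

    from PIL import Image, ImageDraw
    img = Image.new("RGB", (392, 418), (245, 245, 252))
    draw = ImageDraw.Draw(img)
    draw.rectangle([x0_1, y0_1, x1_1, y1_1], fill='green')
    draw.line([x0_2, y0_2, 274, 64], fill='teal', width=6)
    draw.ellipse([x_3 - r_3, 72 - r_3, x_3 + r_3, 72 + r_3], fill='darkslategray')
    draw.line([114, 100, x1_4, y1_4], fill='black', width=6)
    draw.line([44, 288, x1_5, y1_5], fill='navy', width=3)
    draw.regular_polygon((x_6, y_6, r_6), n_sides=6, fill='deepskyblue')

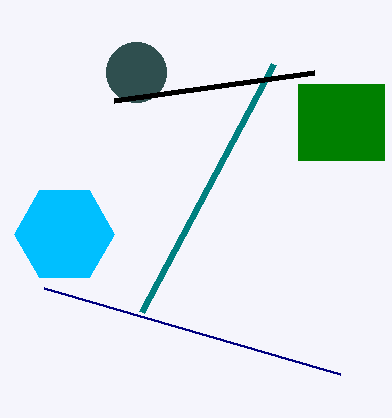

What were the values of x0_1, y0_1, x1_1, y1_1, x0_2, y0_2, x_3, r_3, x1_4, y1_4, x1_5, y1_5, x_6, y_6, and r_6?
x0_1 = 298, y0_1 = 84, x1_1 = 384, y1_1 = 160, x0_2 = 142, y0_2 = 312, x_3 = 136, r_3 = 30, x1_4 = 314, y1_4 = 72, x1_5 = 340, y1_5 = 374, x_6 = 64, y_6 = 234, r_6 = 50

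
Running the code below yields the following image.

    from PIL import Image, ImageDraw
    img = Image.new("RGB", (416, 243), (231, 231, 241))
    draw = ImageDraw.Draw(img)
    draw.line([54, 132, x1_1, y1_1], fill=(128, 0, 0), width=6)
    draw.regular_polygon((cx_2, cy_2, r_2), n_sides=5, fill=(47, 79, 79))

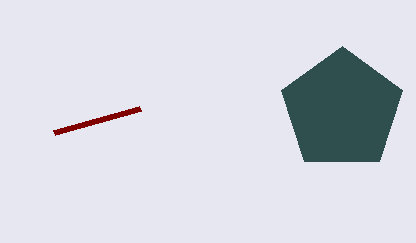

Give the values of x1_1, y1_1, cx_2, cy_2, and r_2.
x1_1 = 140; y1_1 = 108; cx_2 = 342; cy_2 = 110; r_2 = 64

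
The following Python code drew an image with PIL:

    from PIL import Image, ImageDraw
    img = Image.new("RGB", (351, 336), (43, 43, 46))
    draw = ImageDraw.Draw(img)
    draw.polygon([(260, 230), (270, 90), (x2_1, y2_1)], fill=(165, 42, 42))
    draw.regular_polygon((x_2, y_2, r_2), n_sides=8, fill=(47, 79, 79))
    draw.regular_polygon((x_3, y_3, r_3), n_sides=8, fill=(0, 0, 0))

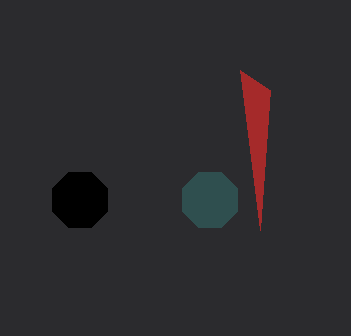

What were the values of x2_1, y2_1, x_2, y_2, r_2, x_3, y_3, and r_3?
x2_1 = 240, y2_1 = 70, x_2 = 210, y_2 = 200, r_2 = 30, x_3 = 80, y_3 = 200, r_3 = 30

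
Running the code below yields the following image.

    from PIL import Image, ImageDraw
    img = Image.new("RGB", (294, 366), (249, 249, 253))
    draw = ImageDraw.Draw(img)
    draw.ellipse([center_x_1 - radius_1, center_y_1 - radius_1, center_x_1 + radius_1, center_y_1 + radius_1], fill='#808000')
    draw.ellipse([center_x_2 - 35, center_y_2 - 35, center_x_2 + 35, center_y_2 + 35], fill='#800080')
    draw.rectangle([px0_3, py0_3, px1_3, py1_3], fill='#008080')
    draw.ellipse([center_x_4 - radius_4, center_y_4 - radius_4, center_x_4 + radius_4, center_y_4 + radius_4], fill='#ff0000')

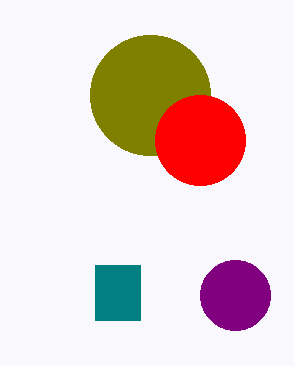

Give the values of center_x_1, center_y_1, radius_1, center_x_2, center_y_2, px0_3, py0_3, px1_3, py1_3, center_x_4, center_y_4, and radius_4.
center_x_1 = 150
center_y_1 = 95
radius_1 = 60
center_x_2 = 235
center_y_2 = 295
px0_3 = 95
py0_3 = 265
px1_3 = 140
py1_3 = 320
center_x_4 = 200
center_y_4 = 140
radius_4 = 45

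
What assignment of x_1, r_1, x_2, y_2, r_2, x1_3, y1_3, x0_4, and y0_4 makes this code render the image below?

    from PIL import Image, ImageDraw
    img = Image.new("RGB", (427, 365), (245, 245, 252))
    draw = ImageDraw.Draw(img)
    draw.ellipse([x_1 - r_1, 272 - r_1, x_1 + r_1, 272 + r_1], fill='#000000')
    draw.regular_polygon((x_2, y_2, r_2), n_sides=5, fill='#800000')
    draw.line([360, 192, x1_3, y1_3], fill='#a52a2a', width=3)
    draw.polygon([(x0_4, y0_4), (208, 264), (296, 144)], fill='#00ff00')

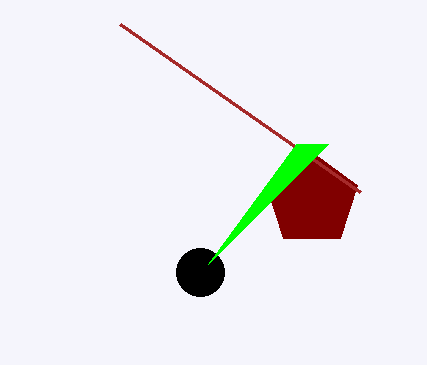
x_1 = 200, r_1 = 24, x_2 = 312, y_2 = 200, r_2 = 48, x1_3 = 120, y1_3 = 24, x0_4 = 328, y0_4 = 144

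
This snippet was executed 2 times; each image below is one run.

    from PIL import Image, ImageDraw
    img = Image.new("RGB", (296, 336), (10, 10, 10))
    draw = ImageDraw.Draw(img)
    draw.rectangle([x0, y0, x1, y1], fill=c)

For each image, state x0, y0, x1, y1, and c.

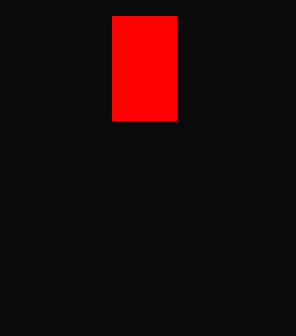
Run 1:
x0 = 112; y0 = 16; x1 = 176; y1 = 120; c = 'red'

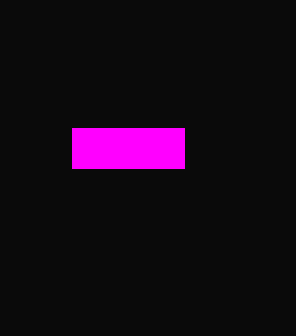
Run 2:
x0 = 72
y0 = 128
x1 = 184
y1 = 168
c = 'magenta'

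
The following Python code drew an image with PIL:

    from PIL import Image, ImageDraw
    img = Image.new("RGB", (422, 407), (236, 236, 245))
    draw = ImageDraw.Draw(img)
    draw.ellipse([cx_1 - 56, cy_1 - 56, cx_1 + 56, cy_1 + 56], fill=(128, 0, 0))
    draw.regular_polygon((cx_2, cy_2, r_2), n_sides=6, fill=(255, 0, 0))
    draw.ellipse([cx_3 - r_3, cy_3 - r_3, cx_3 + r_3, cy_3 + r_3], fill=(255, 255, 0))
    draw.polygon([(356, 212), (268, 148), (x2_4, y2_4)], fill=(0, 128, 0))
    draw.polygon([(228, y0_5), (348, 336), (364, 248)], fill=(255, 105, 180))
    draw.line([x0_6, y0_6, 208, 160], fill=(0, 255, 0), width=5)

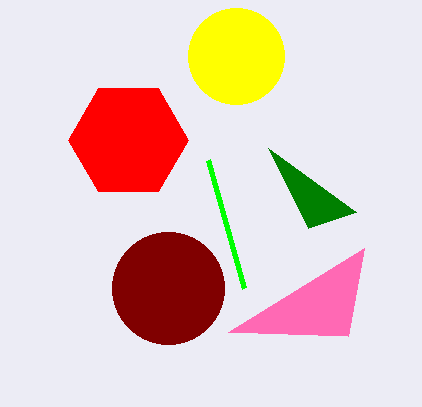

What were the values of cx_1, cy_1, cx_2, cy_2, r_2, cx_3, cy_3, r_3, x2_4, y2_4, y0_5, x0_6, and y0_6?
cx_1 = 168
cy_1 = 288
cx_2 = 128
cy_2 = 140
r_2 = 60
cx_3 = 236
cy_3 = 56
r_3 = 48
x2_4 = 308
y2_4 = 228
y0_5 = 332
x0_6 = 244
y0_6 = 288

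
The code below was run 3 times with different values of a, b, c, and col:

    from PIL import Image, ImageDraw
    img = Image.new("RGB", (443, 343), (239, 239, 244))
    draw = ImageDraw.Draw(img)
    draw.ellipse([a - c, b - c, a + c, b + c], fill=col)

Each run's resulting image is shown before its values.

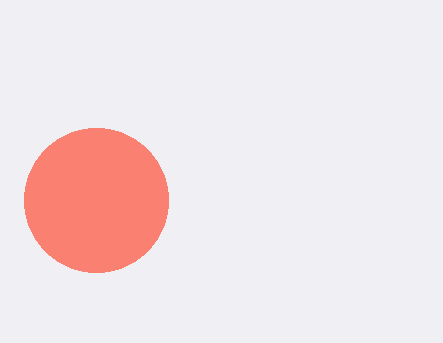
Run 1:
a = 96, b = 200, c = 72, col = 'salmon'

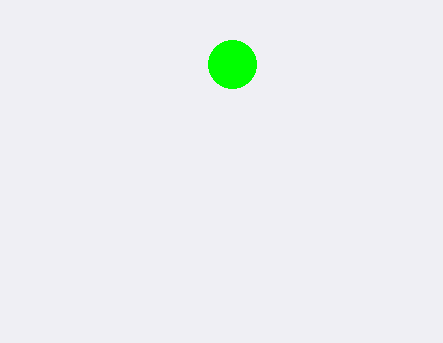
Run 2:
a = 232; b = 64; c = 24; col = 'lime'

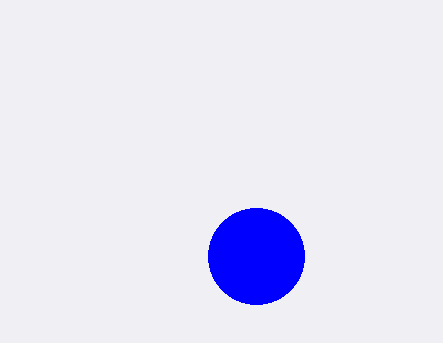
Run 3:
a = 256
b = 256
c = 48
col = 'blue'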